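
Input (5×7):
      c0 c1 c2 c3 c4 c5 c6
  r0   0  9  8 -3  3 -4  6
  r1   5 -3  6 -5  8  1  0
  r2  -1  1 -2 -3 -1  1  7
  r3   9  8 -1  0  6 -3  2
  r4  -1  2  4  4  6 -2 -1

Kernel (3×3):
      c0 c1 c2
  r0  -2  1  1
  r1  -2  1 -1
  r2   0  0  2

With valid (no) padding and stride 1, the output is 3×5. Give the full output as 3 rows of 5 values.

-6 -2 -43 24 -5
-4 6 5 17 -15
0 -16 8 11 -9

Output[0,0]: The receptive field on the input at this output position is [0 9 8 / 5 -3 6 / -1 1 -2]. Elementwise product with the kernel and sum: 0·-2 + 9·1 + 8·1 + 5·-2 + -3·1 + 6·-1 + -2·2.
Output[0,1]: The receptive field on the input at this output position is [9 8 -3 / -3 6 -5 / 1 -2 -3]. Elementwise product with the kernel and sum: 9·-2 + 8·1 + -3·1 + -3·-2 + 6·1 + -5·-1 + -3·2.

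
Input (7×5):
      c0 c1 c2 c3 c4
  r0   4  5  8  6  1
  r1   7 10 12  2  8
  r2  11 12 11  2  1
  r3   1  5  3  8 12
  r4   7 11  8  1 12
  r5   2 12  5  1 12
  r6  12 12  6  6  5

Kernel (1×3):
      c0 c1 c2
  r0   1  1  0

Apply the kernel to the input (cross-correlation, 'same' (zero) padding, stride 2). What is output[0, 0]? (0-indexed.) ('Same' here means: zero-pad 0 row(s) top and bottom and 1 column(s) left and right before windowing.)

The receptive field on the zero-padded input at this output position is [0 4 5]. Elementwise product with the kernel and sum: 0·1 + 4·1.

4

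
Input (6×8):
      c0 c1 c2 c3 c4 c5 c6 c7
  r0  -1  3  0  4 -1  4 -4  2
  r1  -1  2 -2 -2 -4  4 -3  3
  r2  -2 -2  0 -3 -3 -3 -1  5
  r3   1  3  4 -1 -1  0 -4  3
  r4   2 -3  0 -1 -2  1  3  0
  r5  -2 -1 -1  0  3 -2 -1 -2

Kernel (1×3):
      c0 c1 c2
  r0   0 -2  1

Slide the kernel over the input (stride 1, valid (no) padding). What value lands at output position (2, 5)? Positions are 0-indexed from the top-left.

7

The receptive field on the input at this output position is [-3 -1 5]. Elementwise product with the kernel and sum: -1·-2 + 5·1.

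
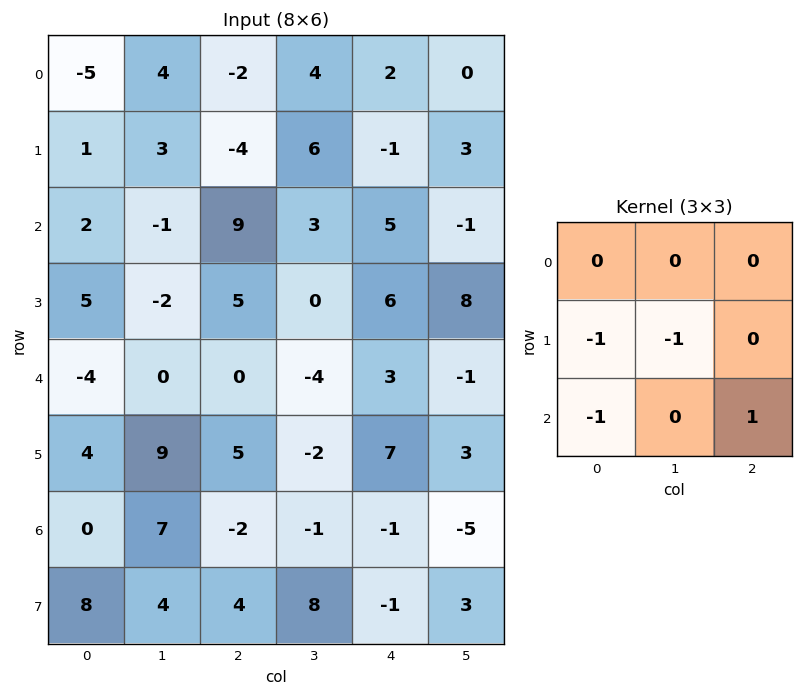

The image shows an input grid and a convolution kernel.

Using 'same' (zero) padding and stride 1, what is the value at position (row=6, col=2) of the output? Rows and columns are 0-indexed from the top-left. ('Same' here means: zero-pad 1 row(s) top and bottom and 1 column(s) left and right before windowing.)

-1

The receptive field on the zero-padded input at this output position is [9 5 -2 / 7 -2 -1 / 4 4 8]. Elementwise product with the kernel and sum: 7·-1 + -2·-1 + 4·-1 + 8·1.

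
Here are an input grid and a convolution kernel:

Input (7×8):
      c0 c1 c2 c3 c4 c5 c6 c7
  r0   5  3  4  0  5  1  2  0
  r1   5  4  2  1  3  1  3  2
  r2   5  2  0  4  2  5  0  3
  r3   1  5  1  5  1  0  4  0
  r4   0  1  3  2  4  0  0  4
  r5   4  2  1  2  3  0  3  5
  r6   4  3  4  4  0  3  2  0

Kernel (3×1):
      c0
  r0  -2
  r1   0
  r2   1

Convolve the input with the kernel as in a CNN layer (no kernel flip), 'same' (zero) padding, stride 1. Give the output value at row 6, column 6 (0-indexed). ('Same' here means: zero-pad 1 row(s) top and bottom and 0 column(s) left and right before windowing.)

The receptive field on the zero-padded input at this output position is [3 / 2 / 0]. Elementwise product with the kernel and sum: 3·-2 + 0·1.

-6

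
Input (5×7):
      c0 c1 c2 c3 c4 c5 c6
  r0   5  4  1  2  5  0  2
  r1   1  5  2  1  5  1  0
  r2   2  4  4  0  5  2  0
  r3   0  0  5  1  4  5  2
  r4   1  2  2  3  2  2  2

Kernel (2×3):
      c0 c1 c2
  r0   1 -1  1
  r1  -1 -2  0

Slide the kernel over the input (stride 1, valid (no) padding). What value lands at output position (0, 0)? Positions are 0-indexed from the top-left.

-9

The receptive field on the input at this output position is [5 4 1 / 1 5 2]. Elementwise product with the kernel and sum: 5·1 + 4·-1 + 1·1 + 1·-1 + 5·-2.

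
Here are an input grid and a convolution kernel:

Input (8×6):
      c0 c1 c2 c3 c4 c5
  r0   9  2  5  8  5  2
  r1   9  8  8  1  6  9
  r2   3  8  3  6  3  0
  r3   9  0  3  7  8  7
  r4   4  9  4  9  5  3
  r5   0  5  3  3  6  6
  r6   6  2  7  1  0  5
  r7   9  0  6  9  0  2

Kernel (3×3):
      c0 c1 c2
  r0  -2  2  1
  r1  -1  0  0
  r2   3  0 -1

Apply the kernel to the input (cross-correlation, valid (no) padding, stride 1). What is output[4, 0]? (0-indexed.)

25

The receptive field on the input at this output position is [4 9 4 / 0 5 3 / 6 2 7]. Elementwise product with the kernel and sum: 4·-2 + 9·2 + 4·1 + 0·-1 + 6·3 + 7·-1.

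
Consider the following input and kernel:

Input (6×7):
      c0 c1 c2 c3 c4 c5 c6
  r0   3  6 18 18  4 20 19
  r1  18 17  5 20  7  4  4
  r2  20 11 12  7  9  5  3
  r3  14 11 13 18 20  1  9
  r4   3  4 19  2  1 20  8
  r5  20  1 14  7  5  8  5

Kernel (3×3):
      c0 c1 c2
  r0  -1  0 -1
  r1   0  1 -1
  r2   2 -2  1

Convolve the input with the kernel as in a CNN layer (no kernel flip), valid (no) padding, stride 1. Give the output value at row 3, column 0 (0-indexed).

The receptive field on the input at this output position is [14 11 13 / 3 4 19 / 20 1 14]. Elementwise product with the kernel and sum: 14·-1 + 13·-1 + 4·1 + 19·-1 + 20·2 + 1·-2 + 14·1.

10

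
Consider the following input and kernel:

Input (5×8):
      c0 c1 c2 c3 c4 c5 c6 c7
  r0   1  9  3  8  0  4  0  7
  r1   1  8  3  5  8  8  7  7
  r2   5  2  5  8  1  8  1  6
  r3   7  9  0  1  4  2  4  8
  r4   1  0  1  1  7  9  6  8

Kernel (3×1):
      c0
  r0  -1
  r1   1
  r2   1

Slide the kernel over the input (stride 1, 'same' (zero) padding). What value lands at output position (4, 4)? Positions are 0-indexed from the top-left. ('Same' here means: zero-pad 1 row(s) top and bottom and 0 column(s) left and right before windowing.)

The receptive field on the zero-padded input at this output position is [4 / 7 / 0]. Elementwise product with the kernel and sum: 4·-1 + 7·1 + 0·1.

3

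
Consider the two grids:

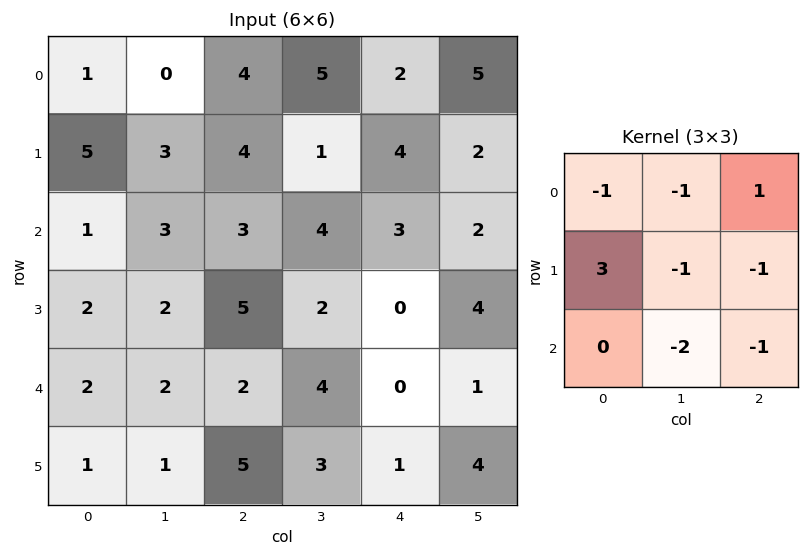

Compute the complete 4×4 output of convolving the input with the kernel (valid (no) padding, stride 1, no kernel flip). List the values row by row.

Output[0,0]: The receptive field on the input at this output position is [1 0 4 / 5 3 4 / 1 3 3]. Elementwise product with the kernel and sum: 1·-1 + 0·-1 + 4·1 + 5·3 + 3·-1 + 4·-1 + 3·-2 + 3·-1.
Output[0,1]: The receptive field on the input at this output position is [0 4 5 / 3 4 1 / 3 3 4]. Elementwise product with the kernel and sum: 0·-1 + 4·-1 + 5·1 + 3·3 + 4·-1 + 1·-1 + 3·-2 + 4·-1.

2 -5 -11 -13
-16 -16 -3 0
-8 -11 1 -4
-4 -18 -12 7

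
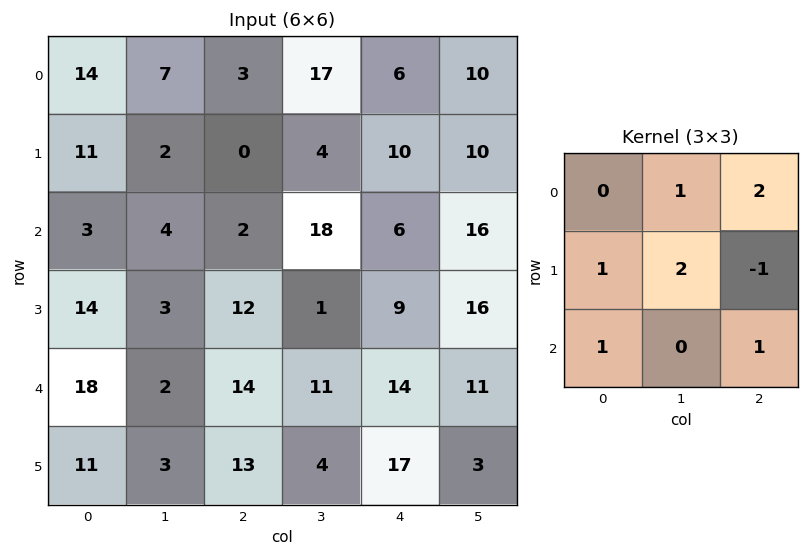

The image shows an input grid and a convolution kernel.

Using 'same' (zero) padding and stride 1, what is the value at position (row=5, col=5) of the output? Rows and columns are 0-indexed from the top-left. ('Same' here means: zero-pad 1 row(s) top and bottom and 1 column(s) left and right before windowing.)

34

The receptive field on the zero-padded input at this output position is [14 11 0 / 17 3 0 / 0 0 0]. Elementwise product with the kernel and sum: 11·1 + 0·2 + 17·1 + 3·2 + 0·-1 + 0·1 + 0·1.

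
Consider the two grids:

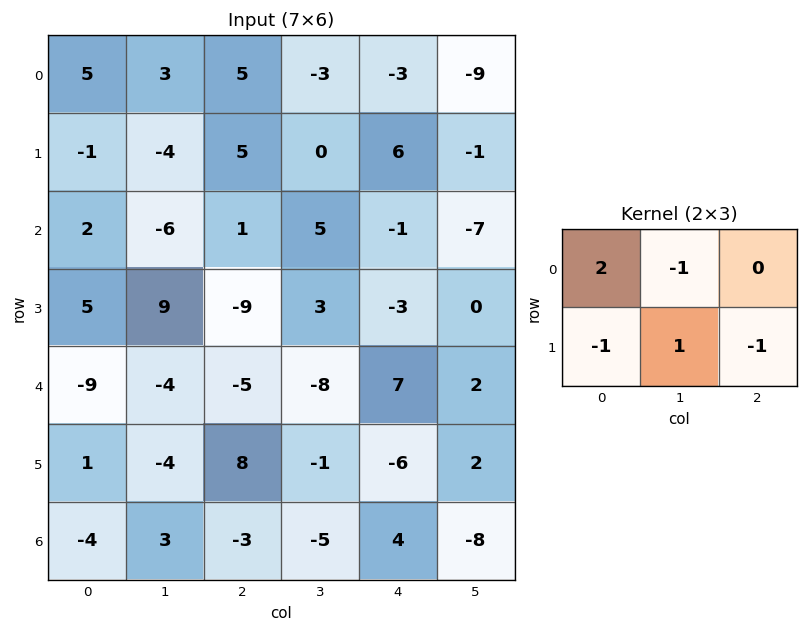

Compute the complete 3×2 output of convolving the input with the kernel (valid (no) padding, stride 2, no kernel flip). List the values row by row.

-1 2
23 12
-27 -5

Output[0,0]: The receptive field on the input at this output position is [5 3 5 / -1 -4 5]. Elementwise product with the kernel and sum: 5·2 + 3·-1 + -1·-1 + -4·1 + 5·-1.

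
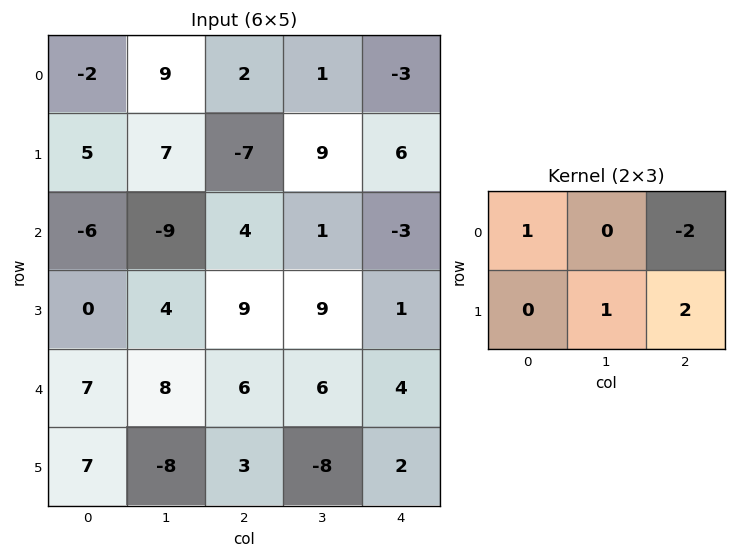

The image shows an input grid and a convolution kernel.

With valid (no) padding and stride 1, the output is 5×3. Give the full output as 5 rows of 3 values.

-13 18 29
18 -5 -24
8 16 21
2 4 21
-7 -17 -6

Output[0,0]: The receptive field on the input at this output position is [-2 9 2 / 5 7 -7]. Elementwise product with the kernel and sum: -2·1 + 2·-2 + 7·1 + -7·2.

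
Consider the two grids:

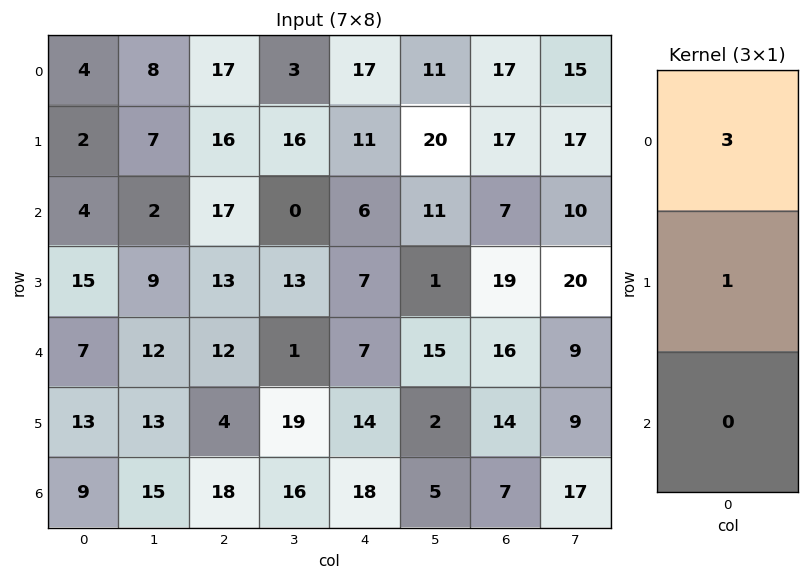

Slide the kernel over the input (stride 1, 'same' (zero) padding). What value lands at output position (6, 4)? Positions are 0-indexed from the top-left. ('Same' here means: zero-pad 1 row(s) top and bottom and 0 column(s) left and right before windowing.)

60

The receptive field on the zero-padded input at this output position is [14 / 18 / 0]. Elementwise product with the kernel and sum: 14·3 + 18·1.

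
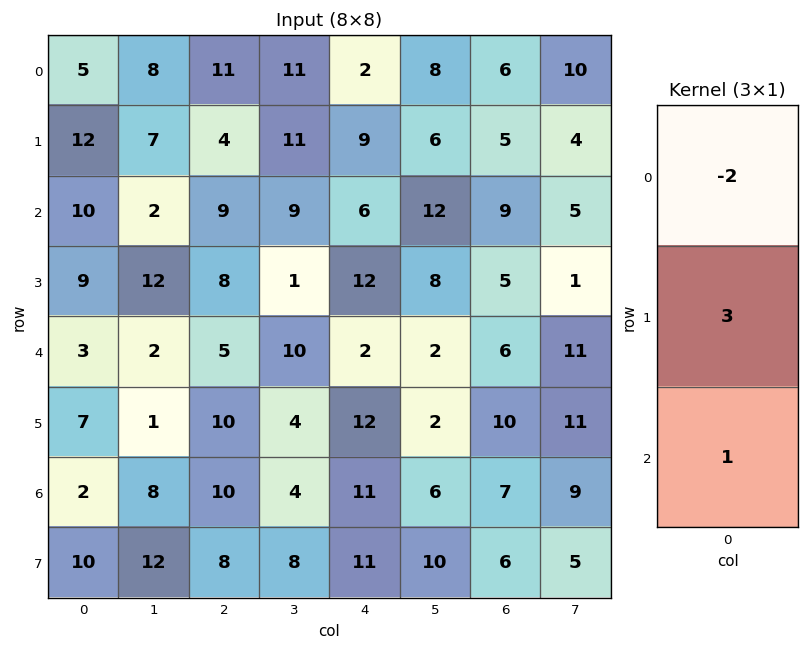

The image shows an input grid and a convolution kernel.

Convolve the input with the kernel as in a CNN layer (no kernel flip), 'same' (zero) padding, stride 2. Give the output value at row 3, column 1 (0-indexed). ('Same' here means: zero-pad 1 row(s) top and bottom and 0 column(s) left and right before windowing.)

The receptive field on the zero-padded input at this output position is [10 / 10 / 8]. Elementwise product with the kernel and sum: 10·-2 + 10·3 + 8·1.

18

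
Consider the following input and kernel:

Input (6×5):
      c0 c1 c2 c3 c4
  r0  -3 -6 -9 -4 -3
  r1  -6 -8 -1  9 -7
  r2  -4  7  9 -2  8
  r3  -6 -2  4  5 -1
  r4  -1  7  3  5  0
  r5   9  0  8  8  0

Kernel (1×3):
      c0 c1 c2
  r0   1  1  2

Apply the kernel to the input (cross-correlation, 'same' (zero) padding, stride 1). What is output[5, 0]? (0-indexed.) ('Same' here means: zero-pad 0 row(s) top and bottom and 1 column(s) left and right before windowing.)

The receptive field on the zero-padded input at this output position is [0 9 0]. Elementwise product with the kernel and sum: 0·1 + 9·1 + 0·2.

9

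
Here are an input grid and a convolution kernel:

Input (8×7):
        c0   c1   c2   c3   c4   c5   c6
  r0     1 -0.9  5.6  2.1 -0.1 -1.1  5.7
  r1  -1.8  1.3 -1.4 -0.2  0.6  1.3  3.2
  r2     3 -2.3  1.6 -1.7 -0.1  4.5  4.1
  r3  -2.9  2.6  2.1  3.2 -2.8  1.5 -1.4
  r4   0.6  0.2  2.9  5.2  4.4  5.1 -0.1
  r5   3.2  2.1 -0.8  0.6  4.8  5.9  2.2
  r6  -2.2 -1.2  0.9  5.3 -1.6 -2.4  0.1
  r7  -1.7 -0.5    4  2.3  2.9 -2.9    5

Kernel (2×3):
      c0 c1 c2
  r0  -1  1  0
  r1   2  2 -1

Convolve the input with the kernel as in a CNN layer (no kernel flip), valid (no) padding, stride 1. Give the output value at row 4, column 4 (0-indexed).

19.9

The receptive field on the input at this output position is [4.4 5.1 -0.1 / 4.8 5.9 2.2]. Elementwise product with the kernel and sum: 4.4·-1 + 5.1·1 + 4.8·2 + 5.9·2 + 2.2·-1.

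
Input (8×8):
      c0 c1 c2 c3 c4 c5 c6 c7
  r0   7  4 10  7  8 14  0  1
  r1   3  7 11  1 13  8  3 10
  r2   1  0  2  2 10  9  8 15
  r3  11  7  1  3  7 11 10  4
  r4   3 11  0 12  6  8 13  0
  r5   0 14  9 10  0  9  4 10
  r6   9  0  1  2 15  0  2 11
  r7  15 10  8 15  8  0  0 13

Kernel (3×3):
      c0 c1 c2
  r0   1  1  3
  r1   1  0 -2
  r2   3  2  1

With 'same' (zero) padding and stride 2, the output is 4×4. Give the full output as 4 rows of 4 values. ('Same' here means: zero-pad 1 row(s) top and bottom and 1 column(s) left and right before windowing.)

Output[0,0]: The receptive field on the zero-padded input at this output position is [0 0 0 / 0 7 4 / 0 3 7]. Elementwise product with the kernel and sum: 0·1 + 0·1 + 0·3 + 0·1 + 4·-2 + 0·3 + 3·2 + 7·1.

5 34 16 52
53 43 56 77
24 74 78 86
82 110 100 34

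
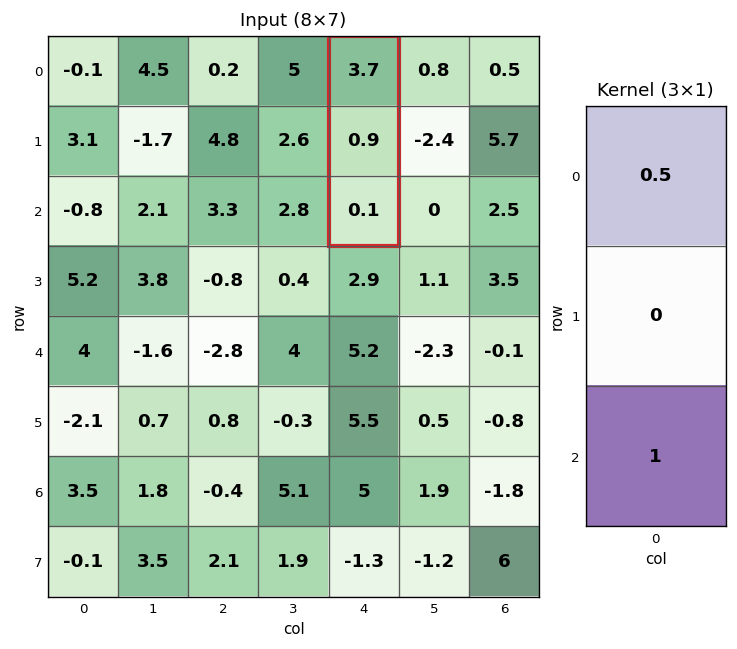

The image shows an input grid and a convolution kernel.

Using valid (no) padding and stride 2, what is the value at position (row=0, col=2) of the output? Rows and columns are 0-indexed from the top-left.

1.95

The receptive field on the input at this output position is [3.7 / 0.9 / 0.1]. Elementwise product with the kernel and sum: 3.7·0.5 + 0.1·1.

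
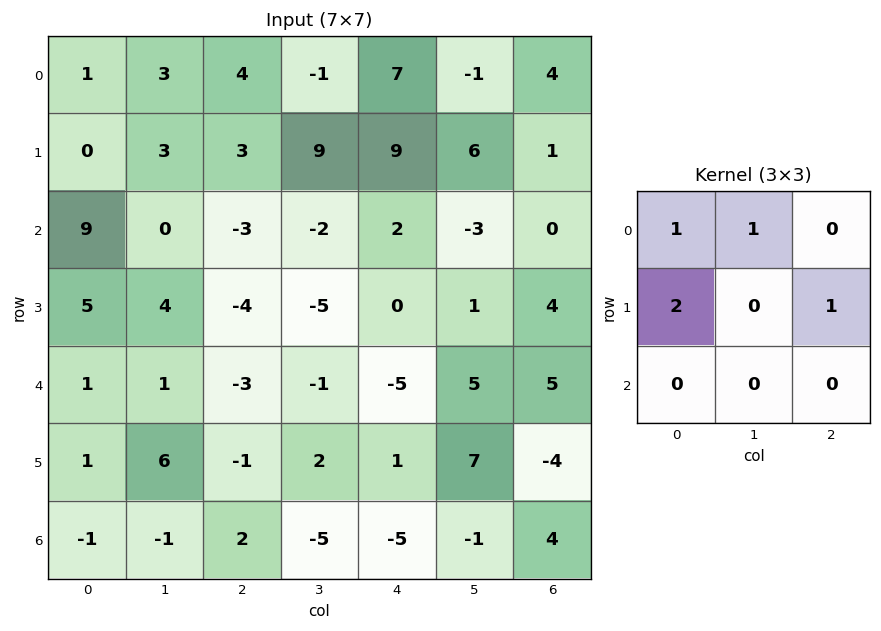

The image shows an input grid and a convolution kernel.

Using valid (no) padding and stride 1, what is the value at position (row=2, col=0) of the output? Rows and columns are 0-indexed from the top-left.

The receptive field on the input at this output position is [9 0 -3 / 5 4 -4 / 1 1 -3]. Elementwise product with the kernel and sum: 9·1 + 0·1 + 5·2 + -4·1.

15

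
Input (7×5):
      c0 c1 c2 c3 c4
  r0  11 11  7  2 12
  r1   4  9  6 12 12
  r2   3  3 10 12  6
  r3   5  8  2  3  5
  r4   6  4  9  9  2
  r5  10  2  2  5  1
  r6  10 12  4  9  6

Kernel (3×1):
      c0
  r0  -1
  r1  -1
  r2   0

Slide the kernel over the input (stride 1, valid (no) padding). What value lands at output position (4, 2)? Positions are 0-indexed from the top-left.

The receptive field on the input at this output position is [9 / 2 / 4]. Elementwise product with the kernel and sum: 9·-1 + 2·-1.

-11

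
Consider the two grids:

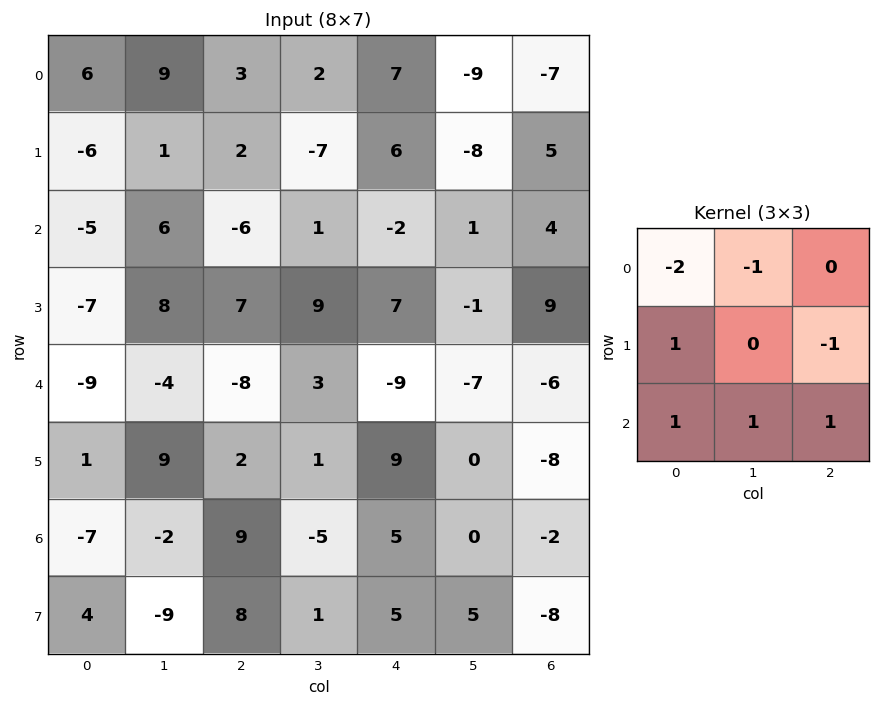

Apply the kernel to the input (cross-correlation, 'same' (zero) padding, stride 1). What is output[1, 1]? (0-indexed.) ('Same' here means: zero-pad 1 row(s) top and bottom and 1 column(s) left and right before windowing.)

The receptive field on the zero-padded input at this output position is [6 9 3 / -6 1 2 / -5 6 -6]. Elementwise product with the kernel and sum: 6·-2 + 9·-1 + -6·1 + 2·-1 + -5·1 + 6·1 + -6·1.

-34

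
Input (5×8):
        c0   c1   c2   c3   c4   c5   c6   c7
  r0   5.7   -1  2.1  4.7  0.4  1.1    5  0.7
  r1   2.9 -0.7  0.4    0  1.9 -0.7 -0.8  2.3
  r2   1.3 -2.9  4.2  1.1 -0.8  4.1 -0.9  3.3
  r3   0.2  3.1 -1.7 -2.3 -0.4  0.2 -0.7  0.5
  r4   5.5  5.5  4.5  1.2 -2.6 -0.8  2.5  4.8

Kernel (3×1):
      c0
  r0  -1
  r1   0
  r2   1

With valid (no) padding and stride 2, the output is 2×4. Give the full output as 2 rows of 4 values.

-4.4 2.1 -1.2 -5.9
4.2 0.3 -1.8 3.4

Output[0,0]: The receptive field on the input at this output position is [5.7 / 2.9 / 1.3]. Elementwise product with the kernel and sum: 5.7·-1 + 1.3·1.
Output[0,1]: The receptive field on the input at this output position is [2.1 / 0.4 / 4.2]. Elementwise product with the kernel and sum: 2.1·-1 + 4.2·1.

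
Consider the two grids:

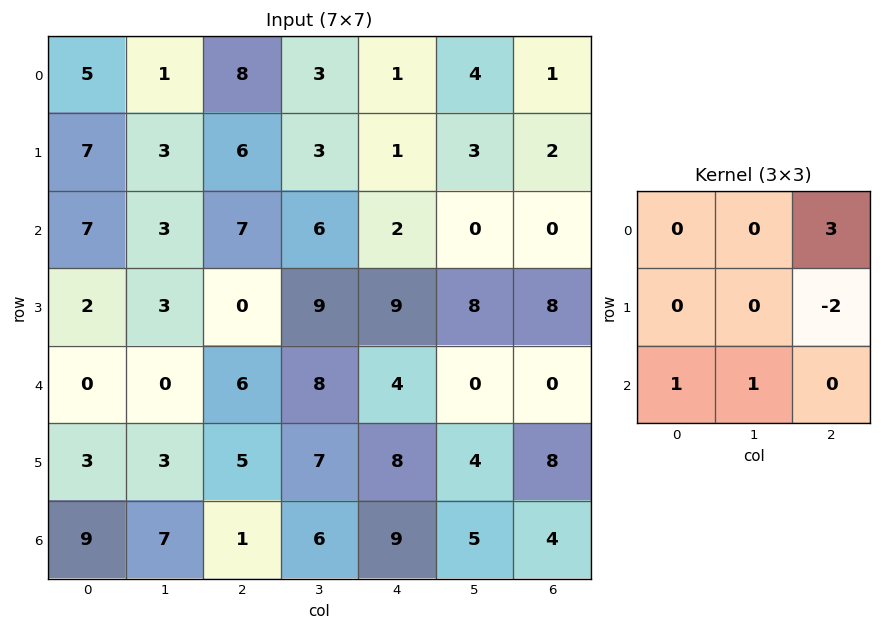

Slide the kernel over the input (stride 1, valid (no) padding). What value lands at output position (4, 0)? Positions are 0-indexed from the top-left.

The receptive field on the input at this output position is [0 0 6 / 3 3 5 / 9 7 1]. Elementwise product with the kernel and sum: 6·3 + 5·-2 + 9·1 + 7·1.

24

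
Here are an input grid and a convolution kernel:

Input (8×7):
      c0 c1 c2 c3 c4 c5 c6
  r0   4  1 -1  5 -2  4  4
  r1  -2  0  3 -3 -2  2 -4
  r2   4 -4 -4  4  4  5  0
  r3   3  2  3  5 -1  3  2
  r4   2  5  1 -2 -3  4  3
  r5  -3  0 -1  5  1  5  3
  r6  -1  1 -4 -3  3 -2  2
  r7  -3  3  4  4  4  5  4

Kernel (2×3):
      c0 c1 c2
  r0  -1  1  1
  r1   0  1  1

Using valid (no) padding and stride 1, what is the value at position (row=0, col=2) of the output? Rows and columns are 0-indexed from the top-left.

The receptive field on the input at this output position is [-1 5 -2 / 3 -3 -2]. Elementwise product with the kernel and sum: -1·-1 + 5·1 + -2·1 + -3·1 + -2·1.

-1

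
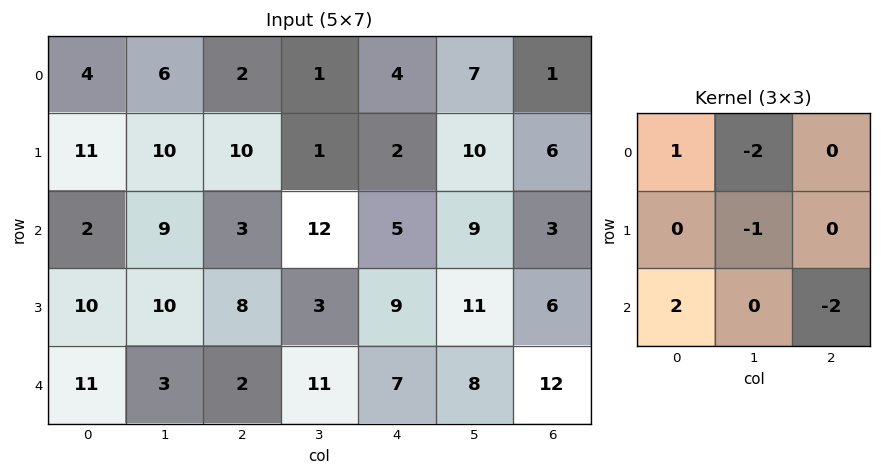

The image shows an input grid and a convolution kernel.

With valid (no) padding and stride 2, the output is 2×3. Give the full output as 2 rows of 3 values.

Output[0,0]: The receptive field on the input at this output position is [4 6 2 / 11 10 10 / 2 9 3]. Elementwise product with the kernel and sum: 4·1 + 6·-2 + 10·-1 + 2·2 + 3·-2.
Output[0,1]: The receptive field on the input at this output position is [2 1 4 / 10 1 2 / 3 12 5]. Elementwise product with the kernel and sum: 2·1 + 1·-2 + 1·-1 + 3·2 + 5·-2.

-20 -5 -16
-8 -34 -34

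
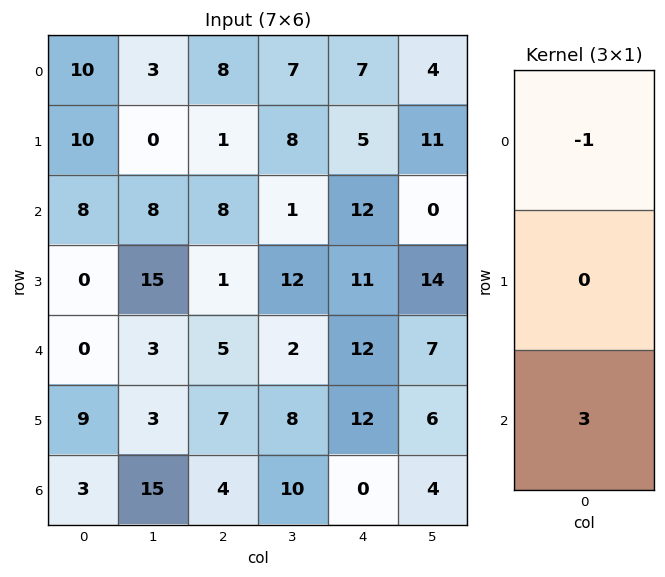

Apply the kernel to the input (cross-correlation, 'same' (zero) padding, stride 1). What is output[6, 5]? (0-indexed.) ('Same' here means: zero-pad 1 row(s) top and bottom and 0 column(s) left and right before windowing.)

The receptive field on the zero-padded input at this output position is [6 / 4 / 0]. Elementwise product with the kernel and sum: 6·-1 + 0·3.

-6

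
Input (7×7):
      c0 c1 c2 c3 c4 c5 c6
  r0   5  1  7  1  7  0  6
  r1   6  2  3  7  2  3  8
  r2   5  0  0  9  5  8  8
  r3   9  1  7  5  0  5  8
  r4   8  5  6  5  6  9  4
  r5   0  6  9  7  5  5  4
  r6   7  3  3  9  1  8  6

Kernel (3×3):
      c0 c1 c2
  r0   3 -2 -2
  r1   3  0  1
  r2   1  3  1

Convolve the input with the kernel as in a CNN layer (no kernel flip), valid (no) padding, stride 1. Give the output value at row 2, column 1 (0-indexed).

18

The receptive field on the input at this output position is [0 0 9 / 1 7 5 / 5 6 5]. Elementwise product with the kernel and sum: 0·3 + 0·-2 + 9·-2 + 1·3 + 5·1 + 5·1 + 6·3 + 5·1.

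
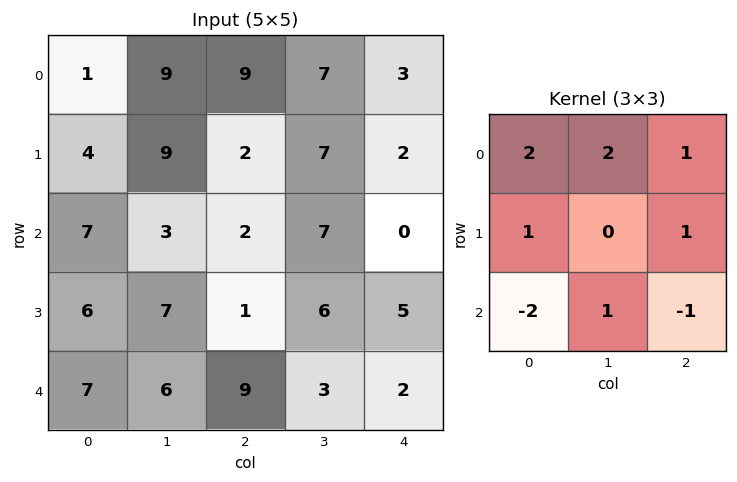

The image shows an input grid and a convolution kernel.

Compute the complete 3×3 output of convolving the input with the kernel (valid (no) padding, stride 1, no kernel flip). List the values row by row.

22 48 42
31 20 21
12 24 7

Output[0,0]: The receptive field on the input at this output position is [1 9 9 / 4 9 2 / 7 3 2]. Elementwise product with the kernel and sum: 1·2 + 9·2 + 9·1 + 4·1 + 2·1 + 7·-2 + 3·1 + 2·-1.
Output[0,1]: The receptive field on the input at this output position is [9 9 7 / 9 2 7 / 3 2 7]. Elementwise product with the kernel and sum: 9·2 + 9·2 + 7·1 + 9·1 + 7·1 + 3·-2 + 2·1 + 7·-1.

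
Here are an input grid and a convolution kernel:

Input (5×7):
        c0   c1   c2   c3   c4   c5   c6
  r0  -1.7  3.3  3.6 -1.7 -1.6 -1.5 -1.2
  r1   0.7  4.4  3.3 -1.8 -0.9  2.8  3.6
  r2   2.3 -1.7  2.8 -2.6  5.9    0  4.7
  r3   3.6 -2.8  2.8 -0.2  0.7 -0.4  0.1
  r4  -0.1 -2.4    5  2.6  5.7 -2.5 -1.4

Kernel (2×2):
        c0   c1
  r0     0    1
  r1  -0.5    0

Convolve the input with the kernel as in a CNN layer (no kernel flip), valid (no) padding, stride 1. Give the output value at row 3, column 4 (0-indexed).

-3.25

The receptive field on the input at this output position is [0.7 -0.4 / 5.7 -2.5]. Elementwise product with the kernel and sum: -0.4·1 + 5.7·-0.5.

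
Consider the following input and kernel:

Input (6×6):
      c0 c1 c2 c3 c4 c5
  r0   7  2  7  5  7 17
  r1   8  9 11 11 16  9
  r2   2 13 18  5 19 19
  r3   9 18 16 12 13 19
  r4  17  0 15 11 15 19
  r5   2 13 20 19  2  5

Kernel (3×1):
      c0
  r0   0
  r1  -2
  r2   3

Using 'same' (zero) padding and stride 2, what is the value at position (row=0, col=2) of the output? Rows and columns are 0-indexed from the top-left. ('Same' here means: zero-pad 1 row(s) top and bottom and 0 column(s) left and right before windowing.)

The receptive field on the zero-padded input at this output position is [0 / 7 / 16]. Elementwise product with the kernel and sum: 7·-2 + 16·3.

34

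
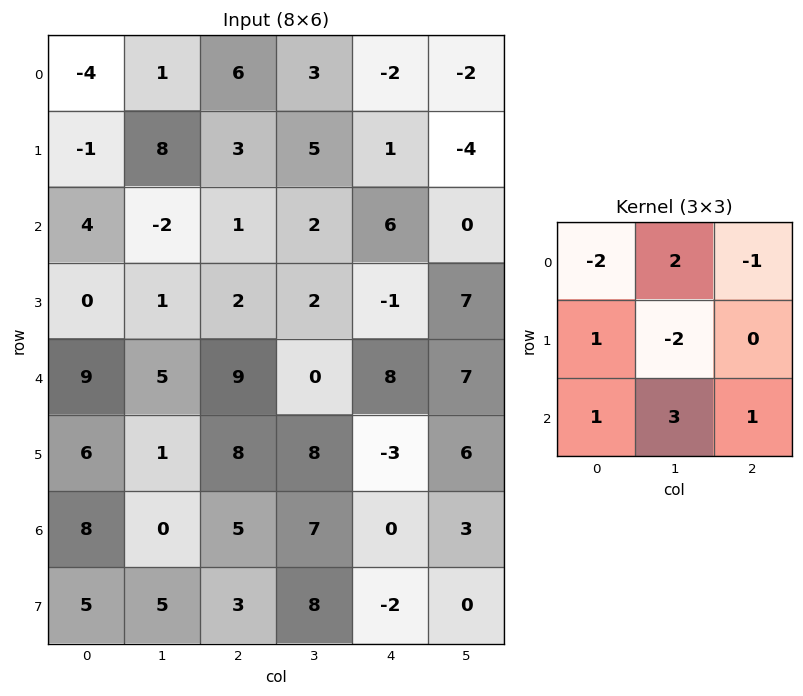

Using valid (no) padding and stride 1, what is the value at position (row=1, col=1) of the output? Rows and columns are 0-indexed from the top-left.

The receptive field on the input at this output position is [8 3 5 / -2 1 2 / 1 2 2]. Elementwise product with the kernel and sum: 8·-2 + 3·2 + 5·-1 + -2·1 + 1·-2 + 1·1 + 2·3 + 2·1.

-10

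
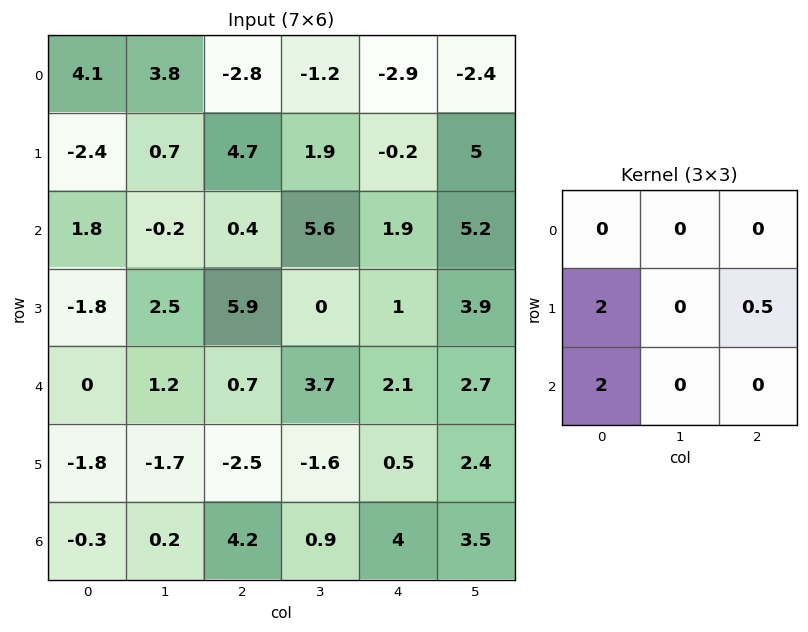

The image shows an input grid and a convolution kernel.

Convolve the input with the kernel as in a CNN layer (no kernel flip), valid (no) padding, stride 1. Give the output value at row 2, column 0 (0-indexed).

-0.65

The receptive field on the input at this output position is [1.8 -0.2 0.4 / -1.8 2.5 5.9 / 0 1.2 0.7]. Elementwise product with the kernel and sum: -1.8·2 + 5.9·0.5 + 0·2.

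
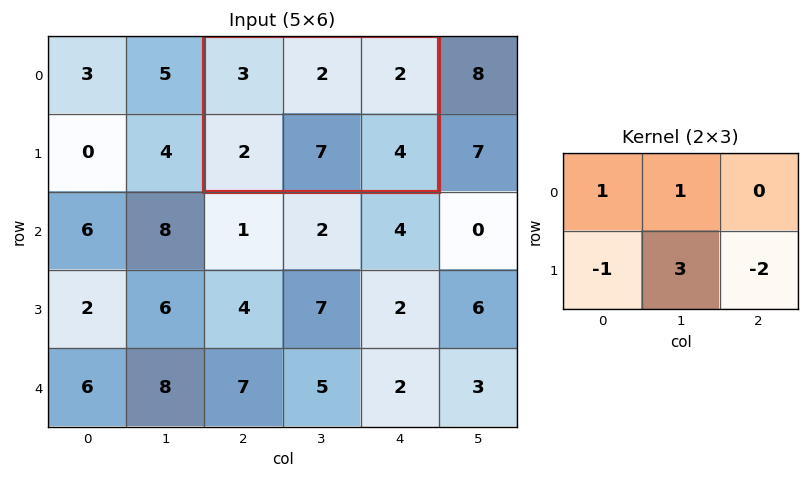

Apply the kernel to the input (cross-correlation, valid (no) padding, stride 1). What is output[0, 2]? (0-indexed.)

16

The receptive field on the input at this output position is [3 2 2 / 2 7 4]. Elementwise product with the kernel and sum: 3·1 + 2·1 + 2·-1 + 7·3 + 4·-2.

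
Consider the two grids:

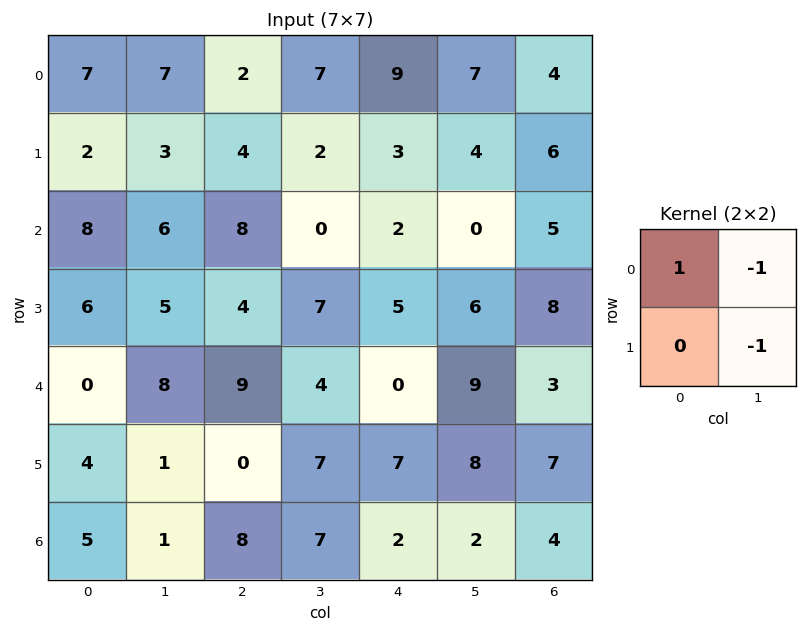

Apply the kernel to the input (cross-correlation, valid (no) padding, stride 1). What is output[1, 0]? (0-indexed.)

The receptive field on the input at this output position is [2 3 / 8 6]. Elementwise product with the kernel and sum: 2·1 + 3·-1 + 6·-1.

-7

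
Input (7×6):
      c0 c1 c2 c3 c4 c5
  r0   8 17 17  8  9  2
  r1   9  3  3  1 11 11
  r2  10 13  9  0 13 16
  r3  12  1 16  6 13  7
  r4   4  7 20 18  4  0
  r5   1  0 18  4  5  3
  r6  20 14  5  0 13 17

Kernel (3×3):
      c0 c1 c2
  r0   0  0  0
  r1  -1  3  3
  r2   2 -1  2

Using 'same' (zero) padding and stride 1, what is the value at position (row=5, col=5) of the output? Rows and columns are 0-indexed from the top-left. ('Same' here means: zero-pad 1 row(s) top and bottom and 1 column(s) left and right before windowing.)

The receptive field on the zero-padded input at this output position is [4 0 0 / 5 3 0 / 13 17 0]. Elementwise product with the kernel and sum: 5·-1 + 3·3 + 0·3 + 13·2 + 17·-1 + 0·2.

13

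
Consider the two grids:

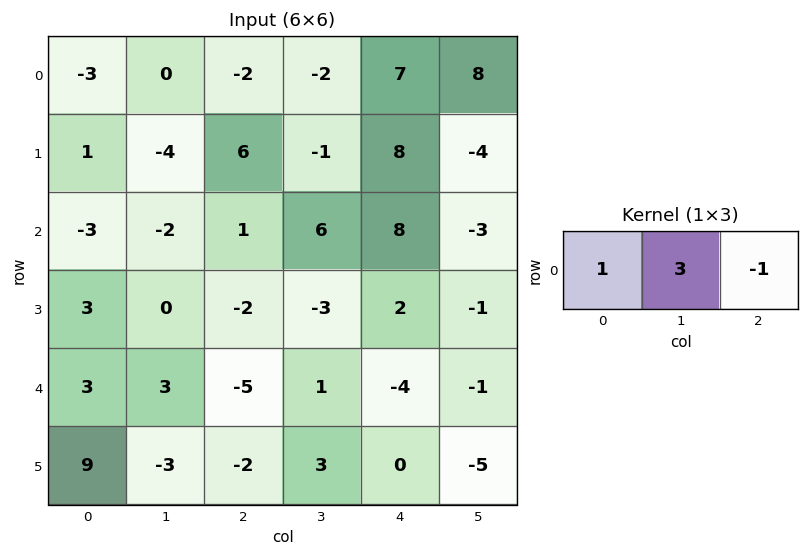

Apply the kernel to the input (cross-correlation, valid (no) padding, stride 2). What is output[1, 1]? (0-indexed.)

The receptive field on the input at this output position is [1 6 8]. Elementwise product with the kernel and sum: 1·1 + 6·3 + 8·-1.

11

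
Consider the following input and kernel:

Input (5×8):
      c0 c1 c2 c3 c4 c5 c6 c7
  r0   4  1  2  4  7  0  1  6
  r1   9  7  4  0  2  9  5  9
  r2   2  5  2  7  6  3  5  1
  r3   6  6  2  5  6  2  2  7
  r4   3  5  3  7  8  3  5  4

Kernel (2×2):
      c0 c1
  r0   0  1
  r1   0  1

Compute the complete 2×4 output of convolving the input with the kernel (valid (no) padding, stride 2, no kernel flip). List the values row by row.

8 4 9 15
11 12 5 8

Output[0,0]: The receptive field on the input at this output position is [4 1 / 9 7]. Elementwise product with the kernel and sum: 1·1 + 7·1.
Output[0,1]: The receptive field on the input at this output position is [2 4 / 4 0]. Elementwise product with the kernel and sum: 4·1 + 0·1.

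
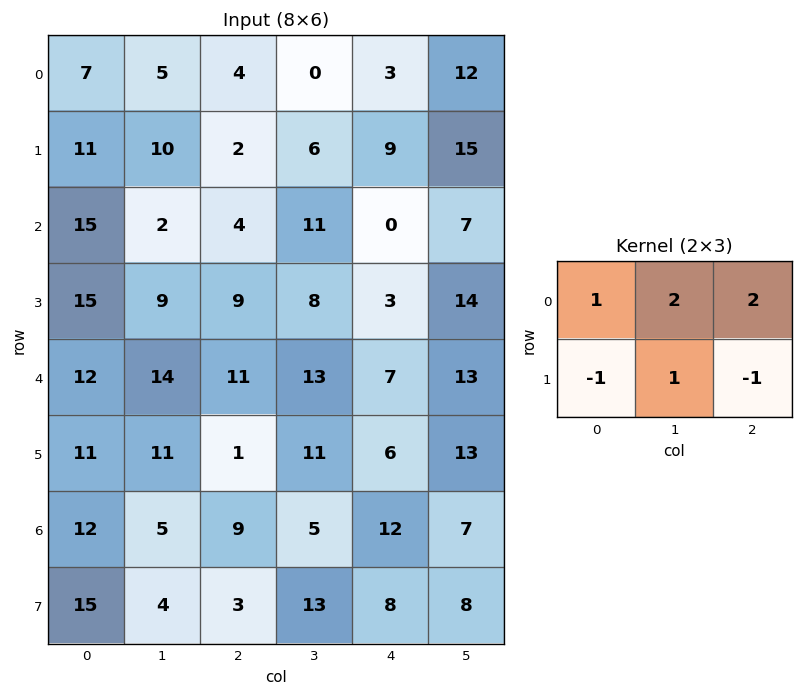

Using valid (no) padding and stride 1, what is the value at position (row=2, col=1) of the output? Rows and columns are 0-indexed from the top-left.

24

The receptive field on the input at this output position is [2 4 11 / 9 9 8]. Elementwise product with the kernel and sum: 2·1 + 4·2 + 11·2 + 9·-1 + 9·1 + 8·-1.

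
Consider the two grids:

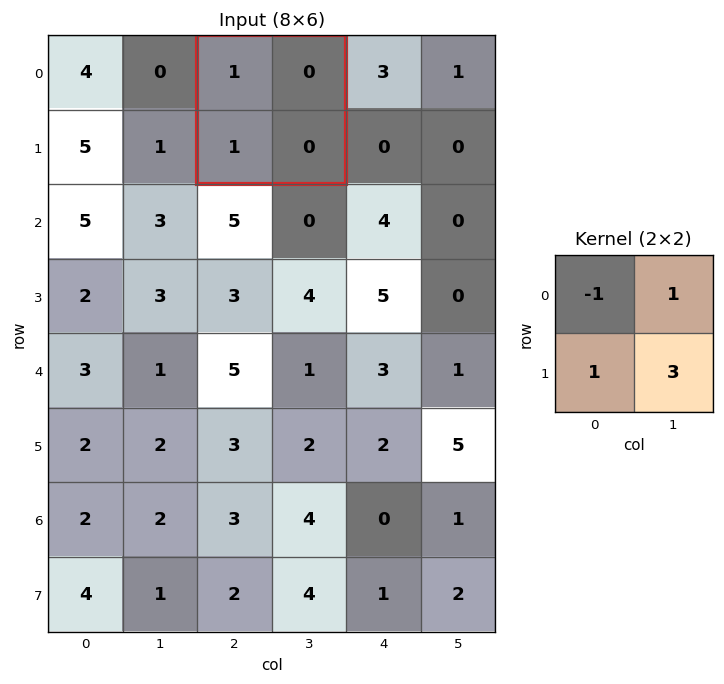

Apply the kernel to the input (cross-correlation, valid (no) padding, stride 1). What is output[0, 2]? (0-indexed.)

The receptive field on the input at this output position is [1 0 / 1 0]. Elementwise product with the kernel and sum: 1·-1 + 0·1 + 1·1 + 0·3.

0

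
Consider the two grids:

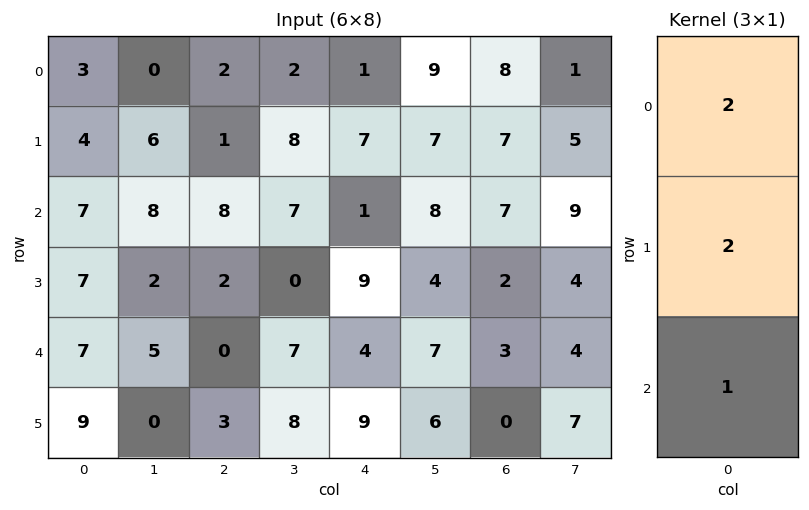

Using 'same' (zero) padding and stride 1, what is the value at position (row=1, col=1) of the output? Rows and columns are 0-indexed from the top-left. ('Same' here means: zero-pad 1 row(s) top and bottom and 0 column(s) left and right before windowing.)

The receptive field on the zero-padded input at this output position is [0 / 6 / 8]. Elementwise product with the kernel and sum: 0·2 + 6·2 + 8·1.

20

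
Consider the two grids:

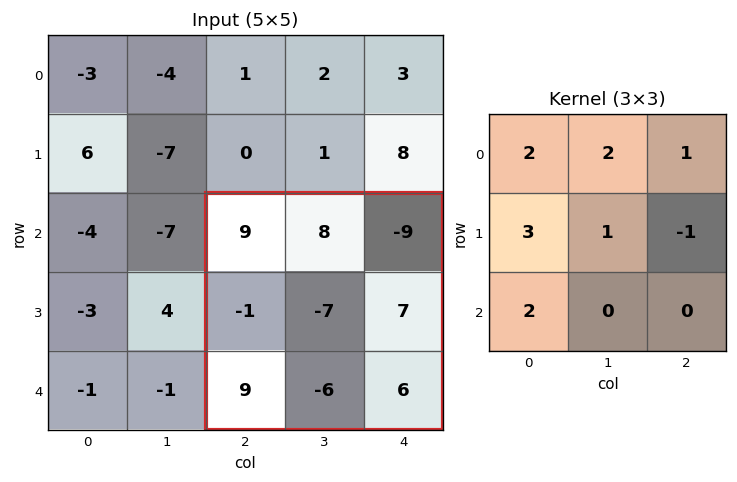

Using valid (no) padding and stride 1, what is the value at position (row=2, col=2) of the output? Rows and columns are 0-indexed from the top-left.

26

The receptive field on the input at this output position is [9 8 -9 / -1 -7 7 / 9 -6 6]. Elementwise product with the kernel and sum: 9·2 + 8·2 + -9·1 + -1·3 + -7·1 + 7·-1 + 9·2.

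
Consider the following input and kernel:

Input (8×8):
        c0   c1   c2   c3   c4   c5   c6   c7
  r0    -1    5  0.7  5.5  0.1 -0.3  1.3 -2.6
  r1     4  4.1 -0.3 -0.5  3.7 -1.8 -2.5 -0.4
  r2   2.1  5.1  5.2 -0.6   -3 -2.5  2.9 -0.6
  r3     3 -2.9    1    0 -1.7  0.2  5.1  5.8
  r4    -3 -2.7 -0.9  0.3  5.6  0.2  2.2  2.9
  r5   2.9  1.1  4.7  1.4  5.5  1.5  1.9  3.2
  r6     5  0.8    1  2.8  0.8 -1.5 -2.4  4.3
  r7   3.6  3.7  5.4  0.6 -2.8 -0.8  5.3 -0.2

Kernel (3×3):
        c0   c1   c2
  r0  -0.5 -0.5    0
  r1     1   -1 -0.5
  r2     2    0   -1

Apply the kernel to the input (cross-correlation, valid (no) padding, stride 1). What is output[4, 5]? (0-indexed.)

-10.5

The receptive field on the input at this output position is [0.2 2.2 2.9 / 1.5 1.9 3.2 / -1.5 -2.4 4.3]. Elementwise product with the kernel and sum: 0.2·-0.5 + 2.2·-0.5 + 1.5·1 + 1.9·-1 + 3.2·-0.5 + -1.5·2 + 4.3·-1.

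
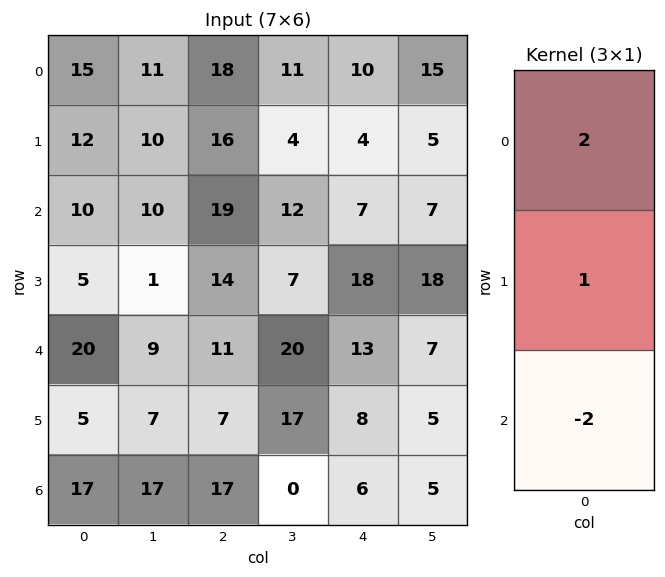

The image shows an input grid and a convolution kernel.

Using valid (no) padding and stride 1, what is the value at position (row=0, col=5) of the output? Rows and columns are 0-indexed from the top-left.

The receptive field on the input at this output position is [15 / 5 / 7]. Elementwise product with the kernel and sum: 15·2 + 5·1 + 7·-2.

21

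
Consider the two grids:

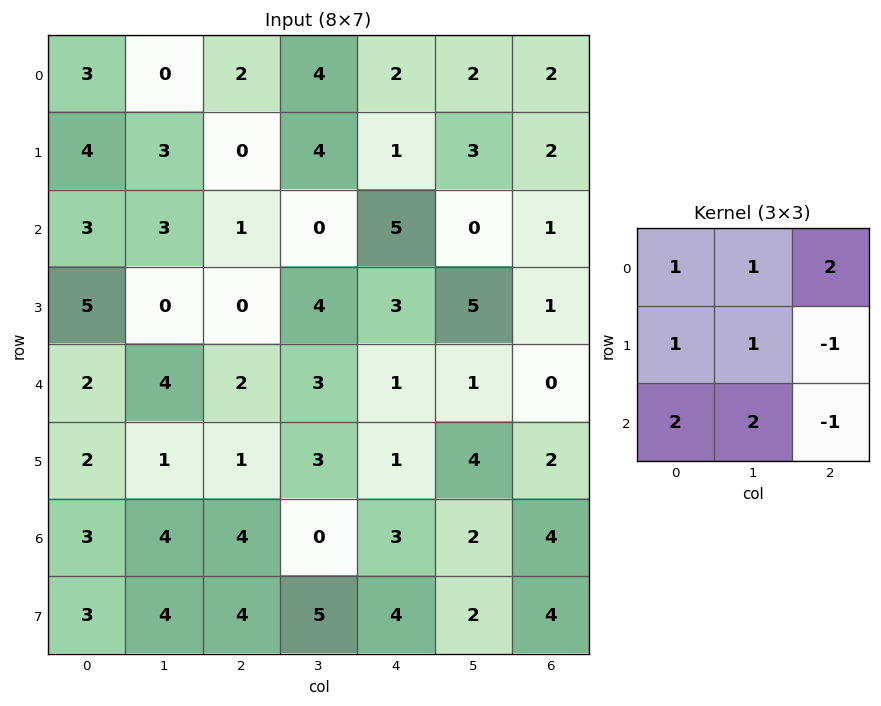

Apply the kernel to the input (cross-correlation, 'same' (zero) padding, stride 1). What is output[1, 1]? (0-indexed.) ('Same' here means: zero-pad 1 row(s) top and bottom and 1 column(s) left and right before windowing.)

The receptive field on the zero-padded input at this output position is [3 0 2 / 4 3 0 / 3 3 1]. Elementwise product with the kernel and sum: 3·1 + 0·1 + 2·2 + 4·1 + 3·1 + 0·-1 + 3·2 + 3·2 + 1·-1.

25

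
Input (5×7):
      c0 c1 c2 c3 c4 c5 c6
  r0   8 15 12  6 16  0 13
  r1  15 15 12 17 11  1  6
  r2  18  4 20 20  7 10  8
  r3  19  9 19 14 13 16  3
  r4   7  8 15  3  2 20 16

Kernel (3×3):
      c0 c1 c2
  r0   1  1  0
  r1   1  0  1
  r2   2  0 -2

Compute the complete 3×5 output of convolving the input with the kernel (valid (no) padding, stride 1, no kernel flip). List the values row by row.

46 27 67 60 31
68 41 68 54 47
44 57 98 23 5

Output[0,0]: The receptive field on the input at this output position is [8 15 12 / 15 15 12 / 18 4 20]. Elementwise product with the kernel and sum: 8·1 + 15·1 + 15·1 + 12·1 + 18·2 + 20·-2.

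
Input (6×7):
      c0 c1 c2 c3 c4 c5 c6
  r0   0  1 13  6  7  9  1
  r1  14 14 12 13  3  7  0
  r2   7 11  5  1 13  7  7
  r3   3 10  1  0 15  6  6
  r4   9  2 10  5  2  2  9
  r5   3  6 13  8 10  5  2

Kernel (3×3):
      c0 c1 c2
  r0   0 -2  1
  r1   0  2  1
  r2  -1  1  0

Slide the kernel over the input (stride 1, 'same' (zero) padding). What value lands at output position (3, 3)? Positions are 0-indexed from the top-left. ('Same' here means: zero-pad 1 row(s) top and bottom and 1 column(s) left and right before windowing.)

The receptive field on the zero-padded input at this output position is [5 1 13 / 1 0 15 / 10 5 2]. Elementwise product with the kernel and sum: 1·-2 + 13·1 + 0·2 + 15·1 + 10·-1 + 5·1.

21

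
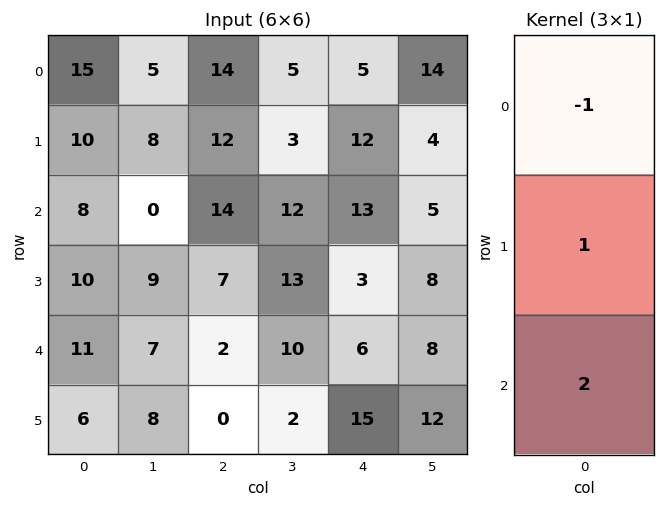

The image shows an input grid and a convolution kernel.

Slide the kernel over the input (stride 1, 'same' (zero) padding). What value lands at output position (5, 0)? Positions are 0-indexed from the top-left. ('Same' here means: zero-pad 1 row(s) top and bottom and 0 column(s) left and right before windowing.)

-5

The receptive field on the zero-padded input at this output position is [11 / 6 / 0]. Elementwise product with the kernel and sum: 11·-1 + 6·1 + 0·2.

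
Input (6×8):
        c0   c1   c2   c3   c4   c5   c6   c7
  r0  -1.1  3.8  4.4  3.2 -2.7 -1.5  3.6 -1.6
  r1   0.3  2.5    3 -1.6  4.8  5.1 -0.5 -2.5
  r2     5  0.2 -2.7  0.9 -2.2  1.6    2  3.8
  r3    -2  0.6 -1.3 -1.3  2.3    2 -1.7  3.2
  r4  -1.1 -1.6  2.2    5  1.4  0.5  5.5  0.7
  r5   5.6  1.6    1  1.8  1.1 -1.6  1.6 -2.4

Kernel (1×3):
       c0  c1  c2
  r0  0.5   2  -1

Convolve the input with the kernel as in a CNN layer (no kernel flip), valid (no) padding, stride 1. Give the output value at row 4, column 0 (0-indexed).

The receptive field on the input at this output position is [-1.1 -1.6 2.2]. Elementwise product with the kernel and sum: -1.1·0.5 + -1.6·2 + 2.2·-1.

-5.95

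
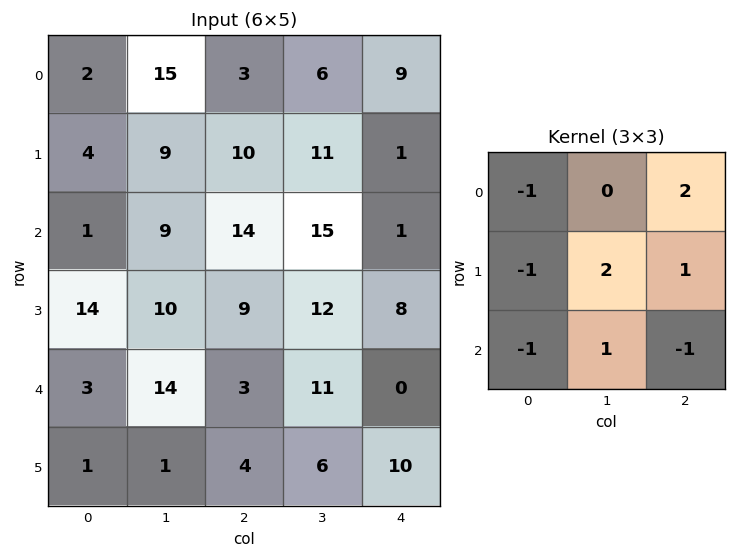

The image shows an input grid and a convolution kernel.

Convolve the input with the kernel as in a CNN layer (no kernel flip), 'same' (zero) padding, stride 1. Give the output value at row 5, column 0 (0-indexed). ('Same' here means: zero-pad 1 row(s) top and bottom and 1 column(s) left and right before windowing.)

31

The receptive field on the zero-padded input at this output position is [0 3 14 / 0 1 1 / 0 0 0]. Elementwise product with the kernel and sum: 0·-1 + 14·2 + 0·-1 + 1·2 + 1·1 + 0·-1 + 0·1 + 0·-1.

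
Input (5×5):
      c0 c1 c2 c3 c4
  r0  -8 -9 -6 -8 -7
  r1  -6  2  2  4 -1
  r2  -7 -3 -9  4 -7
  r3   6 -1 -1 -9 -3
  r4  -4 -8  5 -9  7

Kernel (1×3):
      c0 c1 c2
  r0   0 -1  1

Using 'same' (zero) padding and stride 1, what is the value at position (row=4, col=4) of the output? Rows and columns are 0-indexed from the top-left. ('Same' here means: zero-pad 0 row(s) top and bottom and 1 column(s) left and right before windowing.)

The receptive field on the zero-padded input at this output position is [-9 7 0]. Elementwise product with the kernel and sum: 7·-1 + 0·1.

-7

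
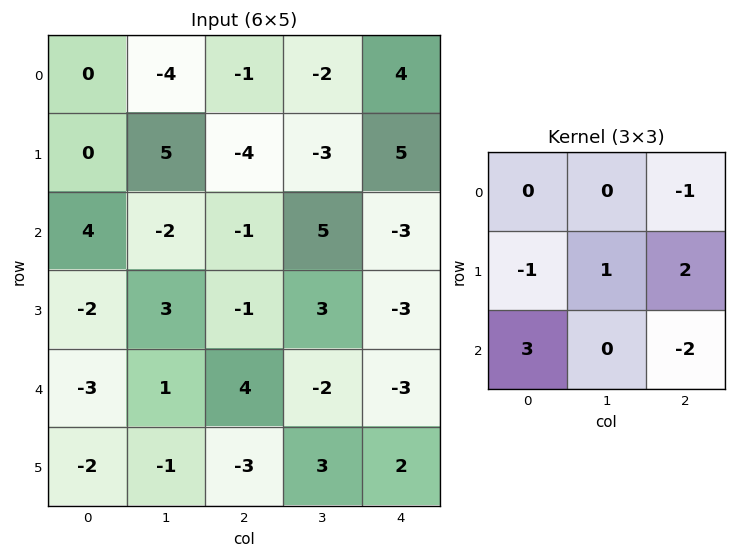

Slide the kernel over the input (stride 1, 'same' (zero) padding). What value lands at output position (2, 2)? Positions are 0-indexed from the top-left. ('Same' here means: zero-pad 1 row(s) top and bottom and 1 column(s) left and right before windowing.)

17

The receptive field on the zero-padded input at this output position is [5 -4 -3 / -2 -1 5 / 3 -1 3]. Elementwise product with the kernel and sum: -3·-1 + -2·-1 + -1·1 + 5·2 + 3·3 + 3·-2.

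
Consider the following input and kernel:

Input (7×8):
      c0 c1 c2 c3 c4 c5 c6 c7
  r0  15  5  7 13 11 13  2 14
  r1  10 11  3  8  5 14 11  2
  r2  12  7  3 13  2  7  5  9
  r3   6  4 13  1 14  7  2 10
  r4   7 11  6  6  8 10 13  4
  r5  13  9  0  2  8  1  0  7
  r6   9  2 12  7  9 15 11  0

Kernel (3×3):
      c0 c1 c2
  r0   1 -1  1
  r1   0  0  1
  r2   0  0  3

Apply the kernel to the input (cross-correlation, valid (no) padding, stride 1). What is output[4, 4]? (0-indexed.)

44

The receptive field on the input at this output position is [8 10 13 / 8 1 0 / 9 15 11]. Elementwise product with the kernel and sum: 8·1 + 10·-1 + 13·1 + 0·1 + 11·3.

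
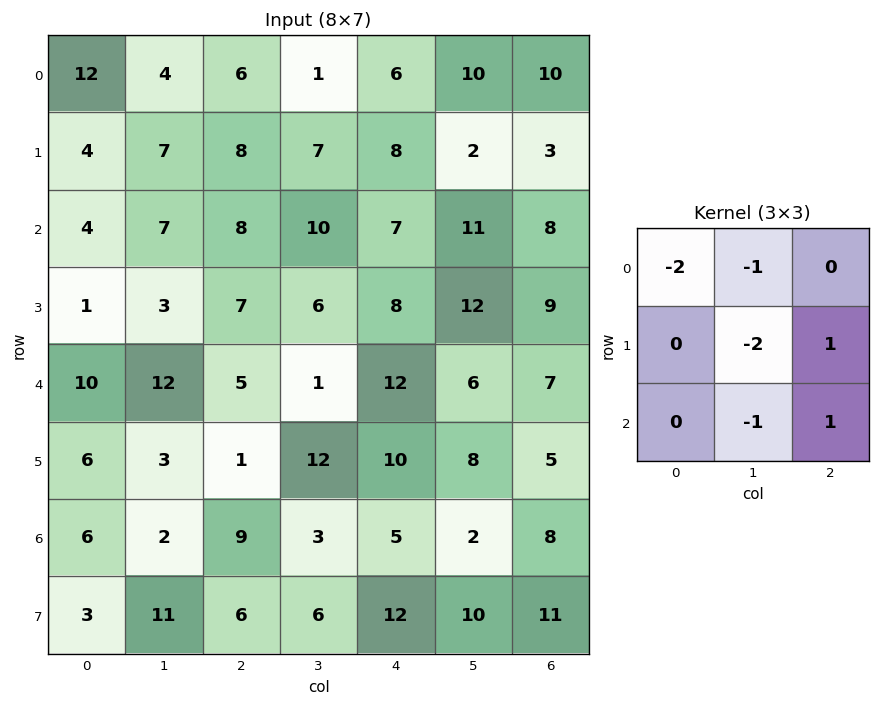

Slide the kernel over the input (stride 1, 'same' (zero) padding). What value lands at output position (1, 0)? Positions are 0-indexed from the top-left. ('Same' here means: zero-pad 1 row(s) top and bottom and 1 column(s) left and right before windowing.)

The receptive field on the zero-padded input at this output position is [0 12 4 / 0 4 7 / 0 4 7]. Elementwise product with the kernel and sum: 0·-2 + 12·-1 + 4·-2 + 7·1 + 4·-1 + 7·1.

-10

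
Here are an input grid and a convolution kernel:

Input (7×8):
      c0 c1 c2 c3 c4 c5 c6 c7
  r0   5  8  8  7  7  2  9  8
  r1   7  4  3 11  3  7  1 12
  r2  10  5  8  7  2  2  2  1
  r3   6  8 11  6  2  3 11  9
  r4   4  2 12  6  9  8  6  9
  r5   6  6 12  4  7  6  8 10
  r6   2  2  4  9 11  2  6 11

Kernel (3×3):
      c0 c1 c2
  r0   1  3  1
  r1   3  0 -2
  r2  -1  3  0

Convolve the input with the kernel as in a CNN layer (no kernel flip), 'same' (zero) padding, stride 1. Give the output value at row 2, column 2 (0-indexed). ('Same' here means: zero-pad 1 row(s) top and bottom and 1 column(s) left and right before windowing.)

The receptive field on the zero-padded input at this output position is [4 3 11 / 5 8 7 / 8 11 6]. Elementwise product with the kernel and sum: 4·1 + 3·3 + 11·1 + 5·3 + 7·-2 + 8·-1 + 11·3.

50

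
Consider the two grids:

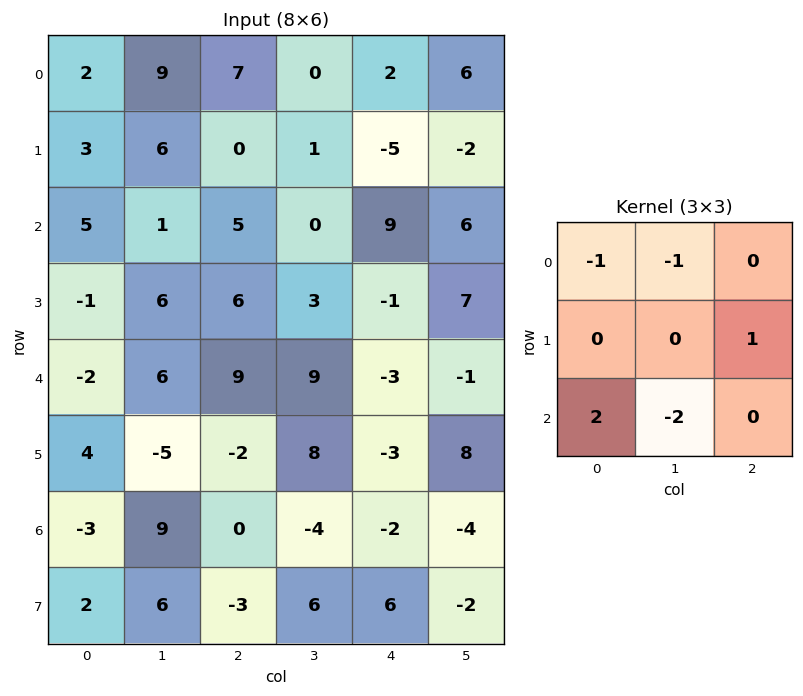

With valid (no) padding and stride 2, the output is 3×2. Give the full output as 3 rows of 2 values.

-3 -2
-16 -6
-30 -13

Output[0,0]: The receptive field on the input at this output position is [2 9 7 / 3 6 0 / 5 1 5]. Elementwise product with the kernel and sum: 2·-1 + 9·-1 + 0·1 + 5·2 + 1·-2.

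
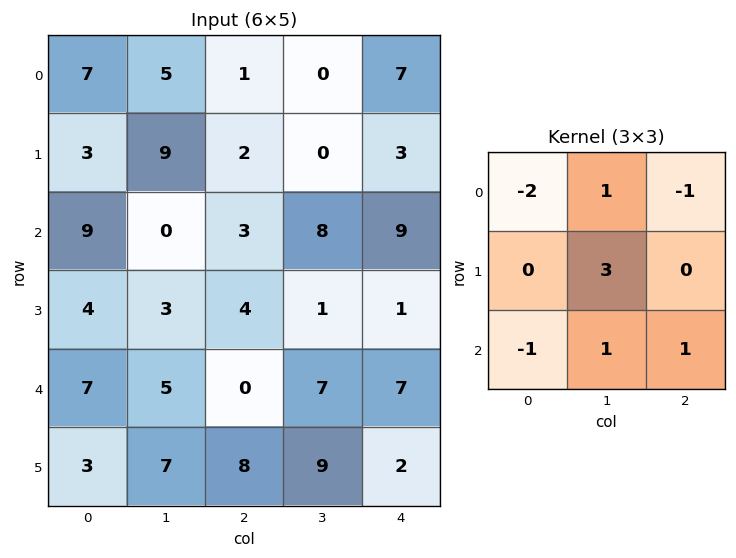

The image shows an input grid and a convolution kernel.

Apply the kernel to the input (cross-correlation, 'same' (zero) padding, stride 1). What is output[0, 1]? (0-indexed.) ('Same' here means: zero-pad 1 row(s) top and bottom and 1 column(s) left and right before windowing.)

23

The receptive field on the zero-padded input at this output position is [0 0 0 / 7 5 1 / 3 9 2]. Elementwise product with the kernel and sum: 0·-2 + 0·1 + 0·-1 + 5·3 + 3·-1 + 9·1 + 2·1.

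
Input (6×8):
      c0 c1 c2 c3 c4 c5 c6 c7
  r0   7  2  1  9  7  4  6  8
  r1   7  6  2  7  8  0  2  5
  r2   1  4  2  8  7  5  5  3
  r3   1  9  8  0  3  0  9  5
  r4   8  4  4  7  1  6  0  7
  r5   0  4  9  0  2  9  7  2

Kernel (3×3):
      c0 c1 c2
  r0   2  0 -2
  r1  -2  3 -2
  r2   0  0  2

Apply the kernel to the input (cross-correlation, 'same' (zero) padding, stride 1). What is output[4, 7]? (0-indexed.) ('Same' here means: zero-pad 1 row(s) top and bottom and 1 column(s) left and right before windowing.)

The receptive field on the zero-padded input at this output position is [9 5 0 / 0 7 0 / 7 2 0]. Elementwise product with the kernel and sum: 9·2 + 0·-2 + 0·-2 + 7·3 + 0·-2 + 0·2.

39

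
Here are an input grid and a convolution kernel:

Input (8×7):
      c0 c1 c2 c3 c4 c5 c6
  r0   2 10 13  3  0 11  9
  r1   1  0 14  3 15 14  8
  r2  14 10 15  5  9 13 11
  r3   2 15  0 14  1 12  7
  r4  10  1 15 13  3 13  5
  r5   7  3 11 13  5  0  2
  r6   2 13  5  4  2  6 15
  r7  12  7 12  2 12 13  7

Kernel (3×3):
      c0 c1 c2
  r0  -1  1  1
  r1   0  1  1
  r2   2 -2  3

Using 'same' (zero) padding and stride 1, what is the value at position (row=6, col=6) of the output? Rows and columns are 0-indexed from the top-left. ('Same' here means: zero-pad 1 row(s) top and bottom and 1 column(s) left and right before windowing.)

The receptive field on the zero-padded input at this output position is [0 2 0 / 6 15 0 / 13 7 0]. Elementwise product with the kernel and sum: 0·-1 + 2·1 + 0·1 + 15·1 + 0·1 + 13·2 + 7·-2 + 0·3.

29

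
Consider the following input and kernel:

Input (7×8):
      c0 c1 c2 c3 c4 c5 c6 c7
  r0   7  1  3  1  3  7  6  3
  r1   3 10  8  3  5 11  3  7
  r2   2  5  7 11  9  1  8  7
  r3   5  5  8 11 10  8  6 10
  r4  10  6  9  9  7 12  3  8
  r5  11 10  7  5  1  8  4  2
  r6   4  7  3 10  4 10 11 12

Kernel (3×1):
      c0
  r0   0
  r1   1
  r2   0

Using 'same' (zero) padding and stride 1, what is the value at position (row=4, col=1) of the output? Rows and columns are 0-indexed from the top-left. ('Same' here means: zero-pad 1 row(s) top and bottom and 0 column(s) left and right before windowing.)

The receptive field on the zero-padded input at this output position is [5 / 6 / 10]. Elementwise product with the kernel and sum: 6·1.

6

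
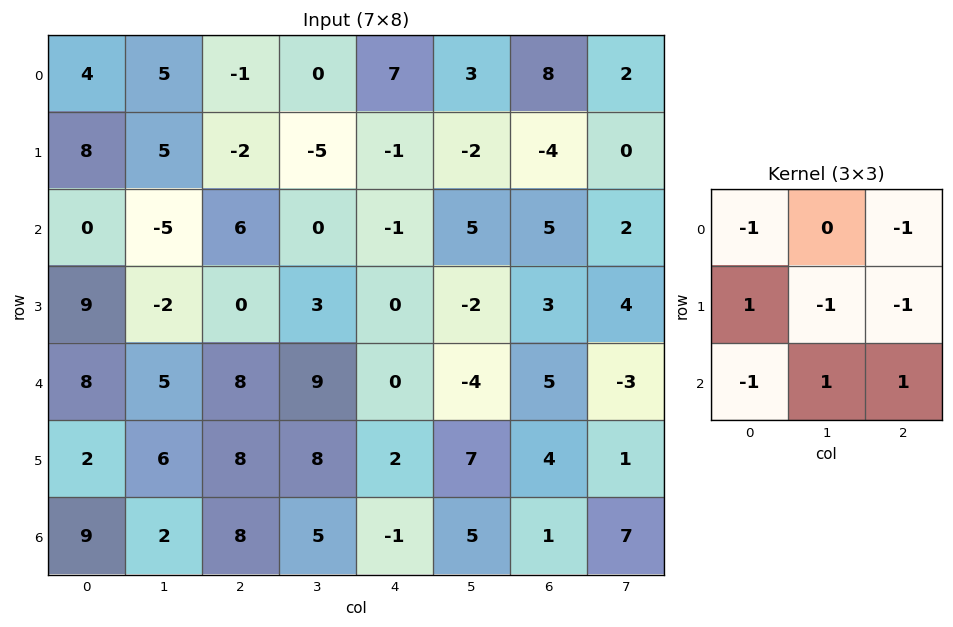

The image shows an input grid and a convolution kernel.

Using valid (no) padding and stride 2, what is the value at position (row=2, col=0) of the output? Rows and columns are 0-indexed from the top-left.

-27

The receptive field on the input at this output position is [8 5 8 / 2 6 8 / 9 2 8]. Elementwise product with the kernel and sum: 8·-1 + 8·-1 + 2·1 + 6·-1 + 8·-1 + 9·-1 + 2·1 + 8·1.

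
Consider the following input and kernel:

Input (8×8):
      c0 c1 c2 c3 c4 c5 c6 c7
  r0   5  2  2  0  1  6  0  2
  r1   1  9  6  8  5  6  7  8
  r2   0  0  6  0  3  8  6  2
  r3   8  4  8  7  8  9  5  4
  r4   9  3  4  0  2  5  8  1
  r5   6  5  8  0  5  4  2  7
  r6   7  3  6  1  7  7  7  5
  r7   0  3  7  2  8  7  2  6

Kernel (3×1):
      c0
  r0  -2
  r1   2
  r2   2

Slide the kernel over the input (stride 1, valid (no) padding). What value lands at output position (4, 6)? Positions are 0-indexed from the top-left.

2

The receptive field on the input at this output position is [8 / 2 / 7]. Elementwise product with the kernel and sum: 8·-2 + 2·2 + 7·2.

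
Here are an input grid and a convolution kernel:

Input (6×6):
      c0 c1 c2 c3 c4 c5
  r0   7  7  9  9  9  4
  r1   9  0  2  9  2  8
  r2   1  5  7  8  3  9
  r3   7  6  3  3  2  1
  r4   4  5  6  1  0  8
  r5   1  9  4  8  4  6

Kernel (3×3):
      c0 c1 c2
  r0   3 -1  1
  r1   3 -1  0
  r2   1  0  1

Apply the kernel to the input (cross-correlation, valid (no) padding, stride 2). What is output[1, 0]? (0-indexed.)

The receptive field on the input at this output position is [1 5 7 / 7 6 3 / 4 5 6]. Elementwise product with the kernel and sum: 1·3 + 5·-1 + 7·1 + 7·3 + 6·-1 + 4·1 + 6·1.

30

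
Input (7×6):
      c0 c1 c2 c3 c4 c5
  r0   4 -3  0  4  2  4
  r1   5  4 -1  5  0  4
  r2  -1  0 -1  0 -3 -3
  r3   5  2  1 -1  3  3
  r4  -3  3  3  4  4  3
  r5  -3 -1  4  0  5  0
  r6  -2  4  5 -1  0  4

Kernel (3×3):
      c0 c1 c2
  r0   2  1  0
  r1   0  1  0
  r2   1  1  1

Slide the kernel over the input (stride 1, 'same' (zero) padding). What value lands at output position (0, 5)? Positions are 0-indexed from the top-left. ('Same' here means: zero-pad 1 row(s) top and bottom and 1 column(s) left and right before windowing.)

The receptive field on the zero-padded input at this output position is [0 0 0 / 2 4 0 / 0 4 0]. Elementwise product with the kernel and sum: 0·2 + 0·1 + 4·1 + 0·1 + 4·1 + 0·1.

8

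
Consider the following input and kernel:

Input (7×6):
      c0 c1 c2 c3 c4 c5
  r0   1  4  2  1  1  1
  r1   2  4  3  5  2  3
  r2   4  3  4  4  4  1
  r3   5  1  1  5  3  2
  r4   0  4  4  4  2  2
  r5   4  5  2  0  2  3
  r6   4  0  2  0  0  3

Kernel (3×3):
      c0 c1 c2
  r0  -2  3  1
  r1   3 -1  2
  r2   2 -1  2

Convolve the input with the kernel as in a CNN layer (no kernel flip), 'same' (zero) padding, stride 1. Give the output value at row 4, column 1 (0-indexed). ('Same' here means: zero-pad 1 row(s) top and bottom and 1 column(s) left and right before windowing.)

The receptive field on the zero-padded input at this output position is [5 1 1 / 0 4 4 / 4 5 2]. Elementwise product with the kernel and sum: 5·-2 + 1·3 + 1·1 + 0·3 + 4·-1 + 4·2 + 4·2 + 5·-1 + 2·2.

5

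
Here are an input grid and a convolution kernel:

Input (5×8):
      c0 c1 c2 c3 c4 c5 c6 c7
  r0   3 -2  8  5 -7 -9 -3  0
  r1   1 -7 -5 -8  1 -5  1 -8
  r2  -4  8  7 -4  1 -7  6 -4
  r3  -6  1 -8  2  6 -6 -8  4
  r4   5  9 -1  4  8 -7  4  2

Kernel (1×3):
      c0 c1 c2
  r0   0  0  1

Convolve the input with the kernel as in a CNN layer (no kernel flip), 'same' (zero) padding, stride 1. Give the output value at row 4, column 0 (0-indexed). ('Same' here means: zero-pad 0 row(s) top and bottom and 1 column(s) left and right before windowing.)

The receptive field on the zero-padded input at this output position is [0 5 9]. Elementwise product with the kernel and sum: 9·1.

9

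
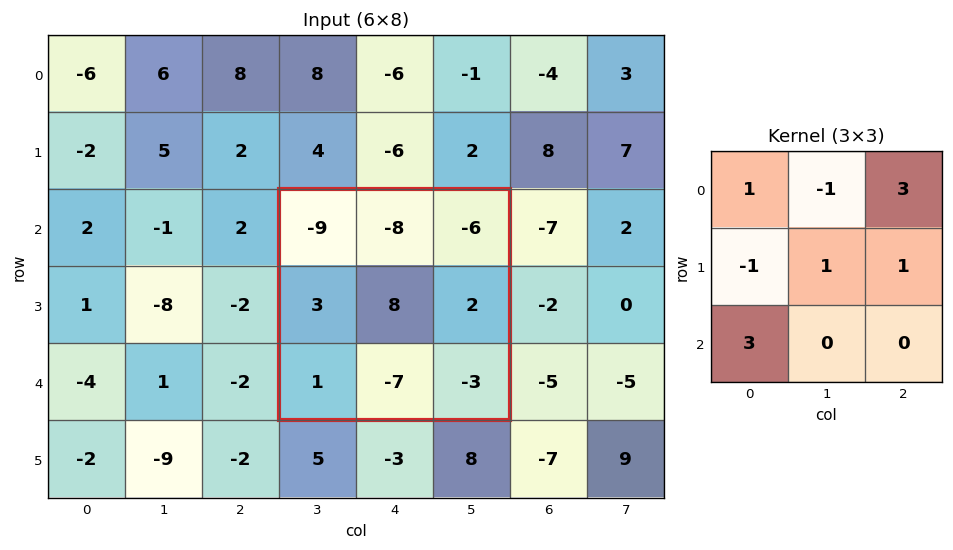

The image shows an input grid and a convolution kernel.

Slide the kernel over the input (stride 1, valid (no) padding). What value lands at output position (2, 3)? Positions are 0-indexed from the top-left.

The receptive field on the input at this output position is [-9 -8 -6 / 3 8 2 / 1 -7 -3]. Elementwise product with the kernel and sum: -9·1 + -8·-1 + -6·3 + 3·-1 + 8·1 + 2·1 + 1·3.

-9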